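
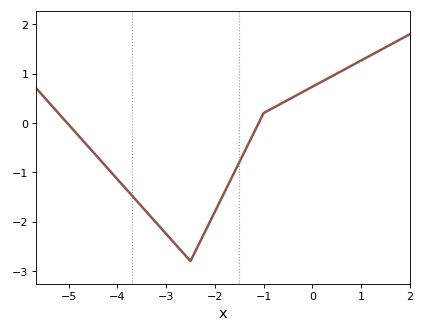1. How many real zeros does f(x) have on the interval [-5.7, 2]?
2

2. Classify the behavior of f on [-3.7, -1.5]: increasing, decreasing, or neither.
neither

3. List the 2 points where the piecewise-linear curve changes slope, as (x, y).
(-2.5, -2.8); (-1, 0.2)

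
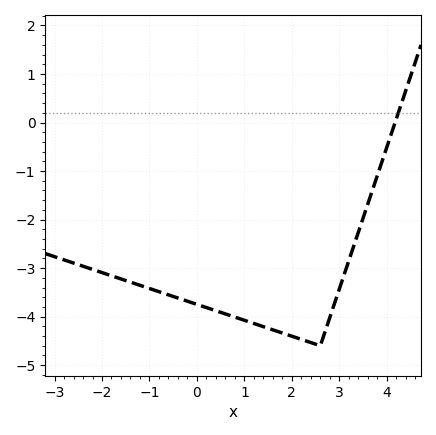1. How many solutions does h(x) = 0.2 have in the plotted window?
1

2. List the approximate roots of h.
4.17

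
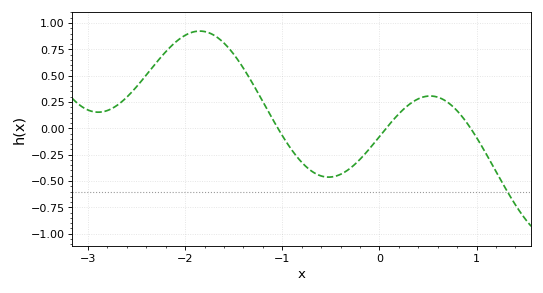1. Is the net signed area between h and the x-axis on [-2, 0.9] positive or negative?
positive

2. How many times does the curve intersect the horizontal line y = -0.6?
1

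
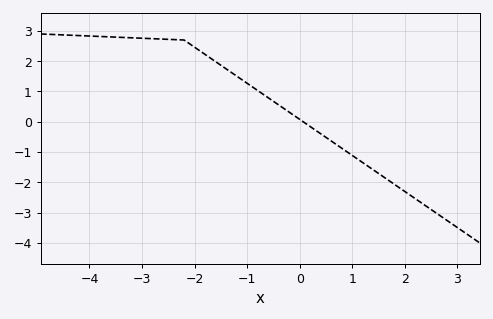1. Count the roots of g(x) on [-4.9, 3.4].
1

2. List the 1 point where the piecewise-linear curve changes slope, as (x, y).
(-2.2, 2.7)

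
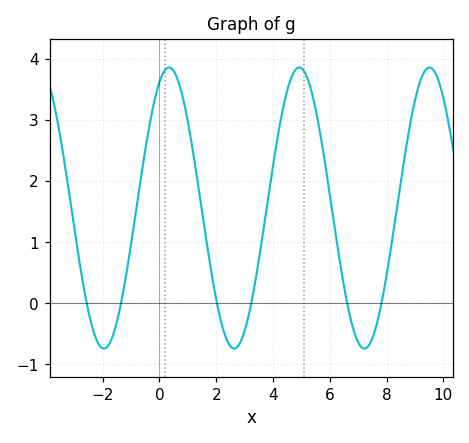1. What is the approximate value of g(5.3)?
3.56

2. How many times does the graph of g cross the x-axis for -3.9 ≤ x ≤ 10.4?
6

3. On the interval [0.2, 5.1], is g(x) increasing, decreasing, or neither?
neither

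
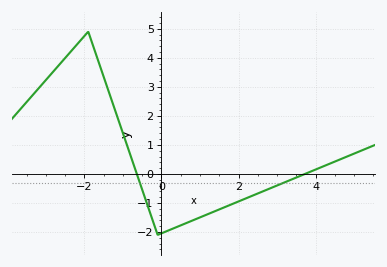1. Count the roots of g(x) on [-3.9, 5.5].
2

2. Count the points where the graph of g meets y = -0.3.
2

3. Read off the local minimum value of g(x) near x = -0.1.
-2.1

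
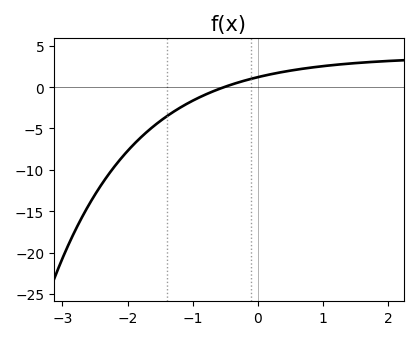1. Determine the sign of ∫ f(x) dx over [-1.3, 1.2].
positive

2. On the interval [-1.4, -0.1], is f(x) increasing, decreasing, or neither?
increasing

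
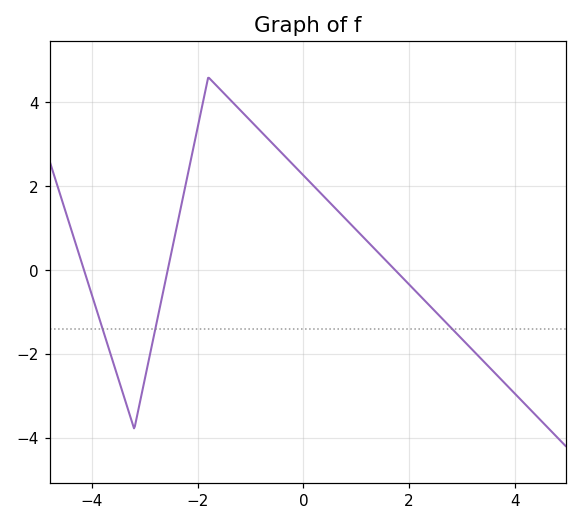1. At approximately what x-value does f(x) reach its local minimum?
-3.2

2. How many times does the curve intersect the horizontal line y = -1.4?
3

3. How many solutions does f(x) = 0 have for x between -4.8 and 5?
3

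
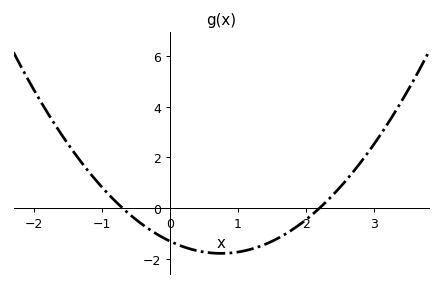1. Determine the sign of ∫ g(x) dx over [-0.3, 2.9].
negative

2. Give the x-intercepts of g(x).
-0.7, 2.2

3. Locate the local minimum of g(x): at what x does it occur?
0.8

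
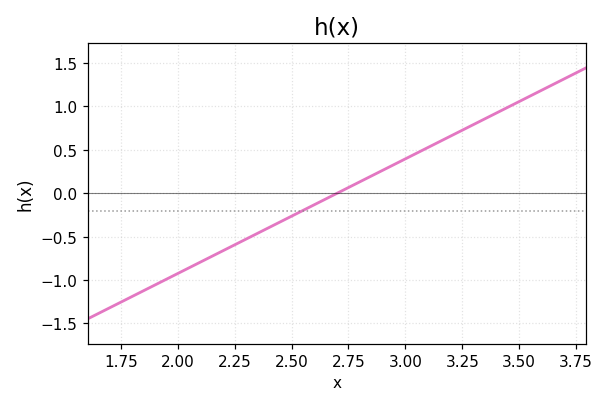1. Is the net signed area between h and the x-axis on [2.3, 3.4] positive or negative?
positive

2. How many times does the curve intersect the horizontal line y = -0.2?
1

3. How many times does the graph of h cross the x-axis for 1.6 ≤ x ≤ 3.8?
1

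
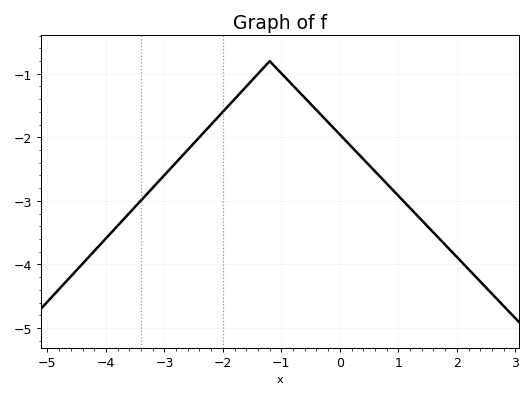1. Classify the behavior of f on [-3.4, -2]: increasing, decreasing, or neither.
increasing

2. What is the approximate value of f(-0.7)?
-1.28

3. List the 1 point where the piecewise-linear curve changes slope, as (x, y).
(-1.2, -0.8)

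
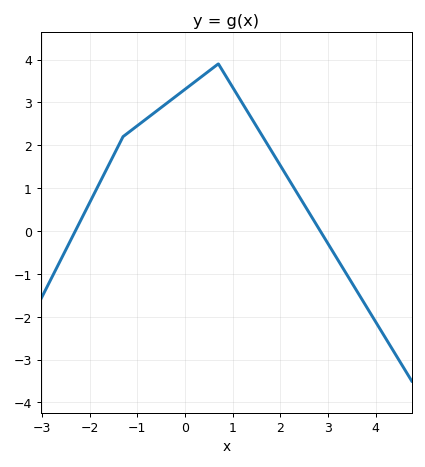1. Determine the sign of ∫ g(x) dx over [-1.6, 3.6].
positive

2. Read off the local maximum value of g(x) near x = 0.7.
3.9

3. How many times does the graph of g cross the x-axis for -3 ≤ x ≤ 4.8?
2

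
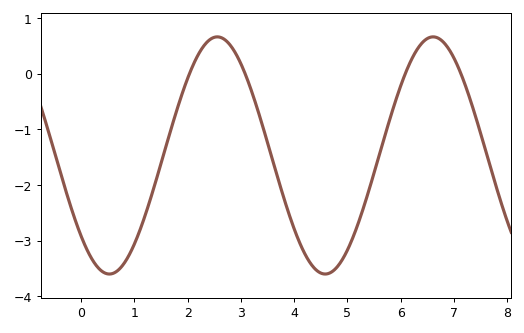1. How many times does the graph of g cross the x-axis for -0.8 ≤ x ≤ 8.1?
4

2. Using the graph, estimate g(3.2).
-0.3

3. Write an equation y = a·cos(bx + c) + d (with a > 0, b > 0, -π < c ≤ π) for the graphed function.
y = 2.13cos(1.6x + 2.3) - 1.47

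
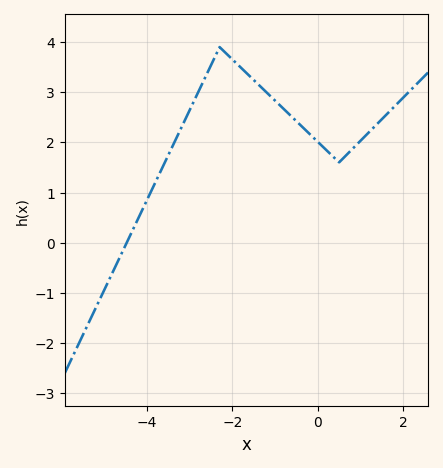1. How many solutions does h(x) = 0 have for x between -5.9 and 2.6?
1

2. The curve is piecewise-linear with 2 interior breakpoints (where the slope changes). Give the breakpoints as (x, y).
(-2.3, 3.9); (0.5, 1.6)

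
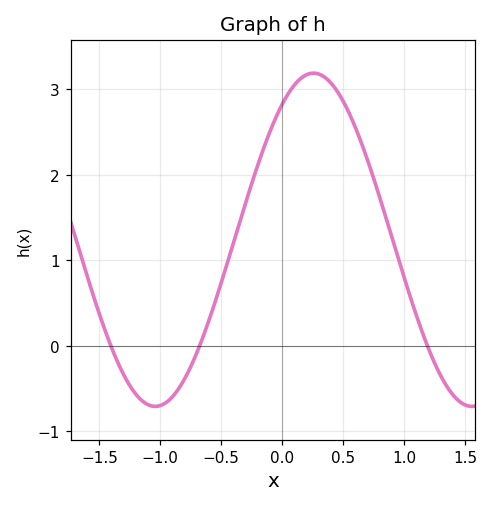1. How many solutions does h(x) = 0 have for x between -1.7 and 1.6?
3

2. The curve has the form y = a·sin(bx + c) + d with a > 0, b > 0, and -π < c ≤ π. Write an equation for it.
y = 1.95sin(2.4x + 0.95) + 1.24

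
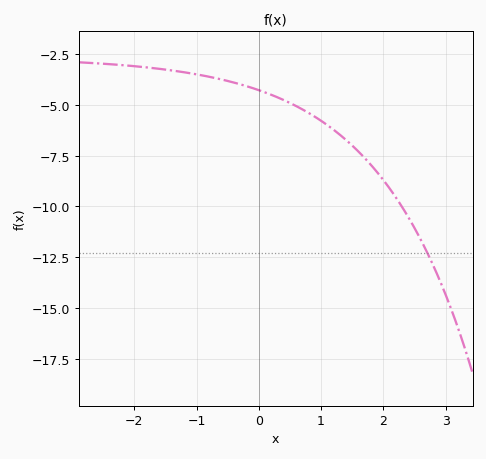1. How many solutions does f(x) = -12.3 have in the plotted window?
1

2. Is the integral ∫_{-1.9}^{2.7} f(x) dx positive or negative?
negative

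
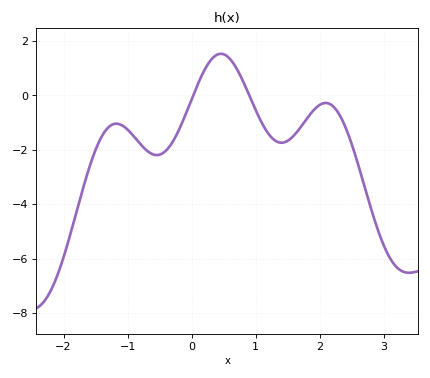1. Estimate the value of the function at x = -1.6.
-2.67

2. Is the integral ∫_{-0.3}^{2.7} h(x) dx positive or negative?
negative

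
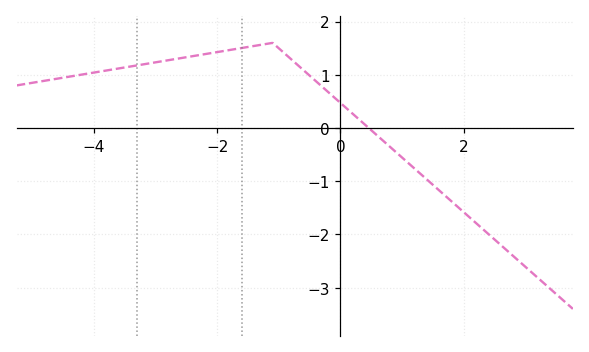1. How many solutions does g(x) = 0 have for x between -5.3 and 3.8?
1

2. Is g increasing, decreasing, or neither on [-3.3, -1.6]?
increasing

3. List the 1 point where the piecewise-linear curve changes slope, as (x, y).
(-1.1, 1.6)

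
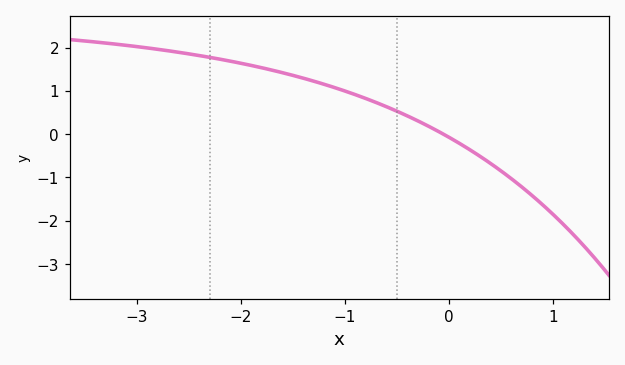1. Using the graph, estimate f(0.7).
-1.2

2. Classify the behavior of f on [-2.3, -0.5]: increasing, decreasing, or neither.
decreasing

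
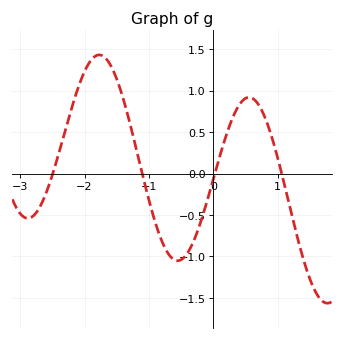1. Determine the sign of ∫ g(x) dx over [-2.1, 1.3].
positive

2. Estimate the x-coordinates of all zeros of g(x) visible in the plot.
-2.49, -1.1, 0.024, 1.06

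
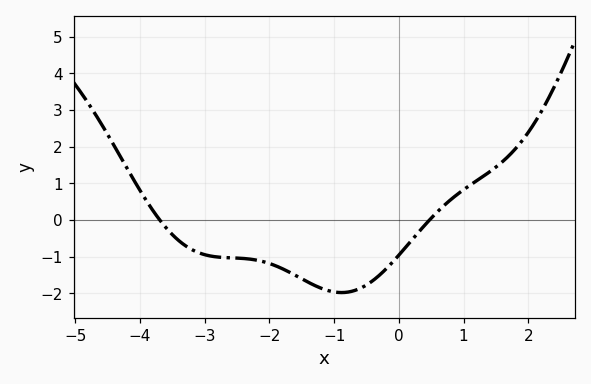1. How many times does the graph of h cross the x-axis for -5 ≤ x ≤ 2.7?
2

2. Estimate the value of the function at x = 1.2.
1.1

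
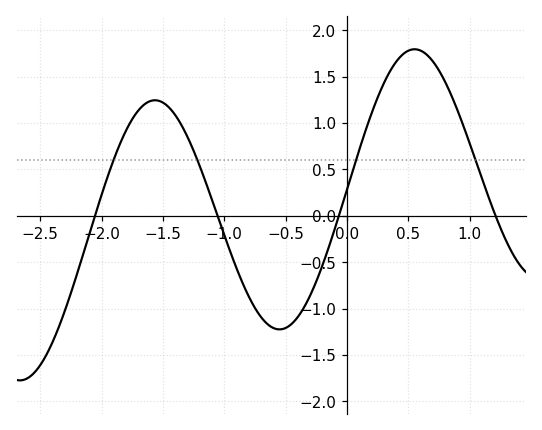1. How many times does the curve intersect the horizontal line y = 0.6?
4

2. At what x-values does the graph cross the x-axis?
-2.05, -1.05, -0.067, 1.21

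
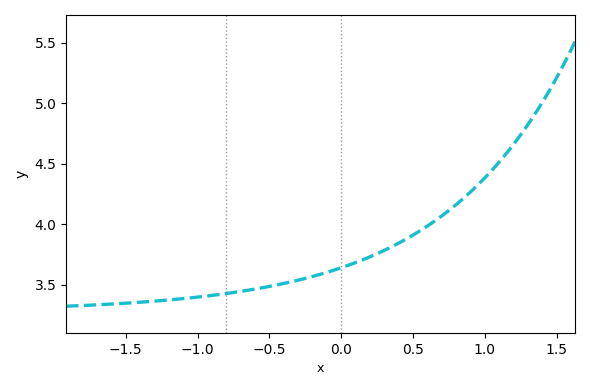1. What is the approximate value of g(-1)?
3.4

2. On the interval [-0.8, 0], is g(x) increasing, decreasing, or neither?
increasing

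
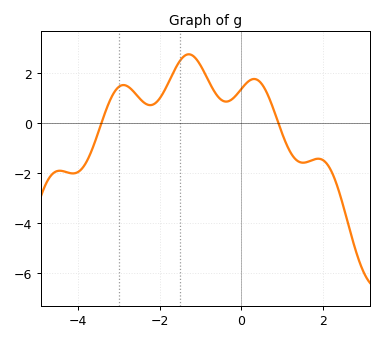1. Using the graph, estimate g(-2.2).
0.726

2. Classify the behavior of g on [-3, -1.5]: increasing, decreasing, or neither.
neither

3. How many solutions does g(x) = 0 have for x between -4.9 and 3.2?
2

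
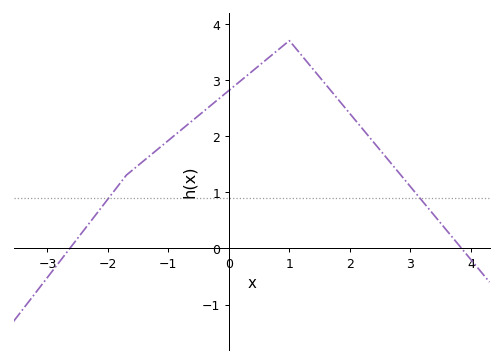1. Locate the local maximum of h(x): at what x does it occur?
1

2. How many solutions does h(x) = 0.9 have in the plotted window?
2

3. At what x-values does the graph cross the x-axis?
-2.63, 3.85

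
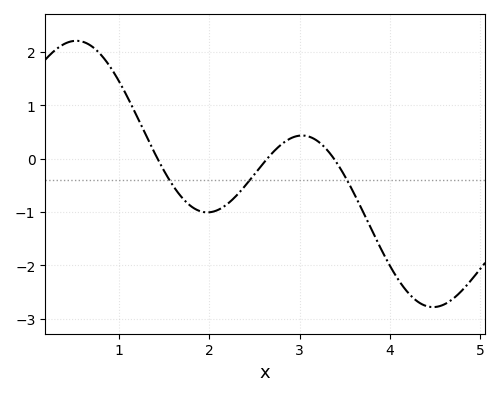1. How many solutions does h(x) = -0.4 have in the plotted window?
3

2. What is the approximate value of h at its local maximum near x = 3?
0.435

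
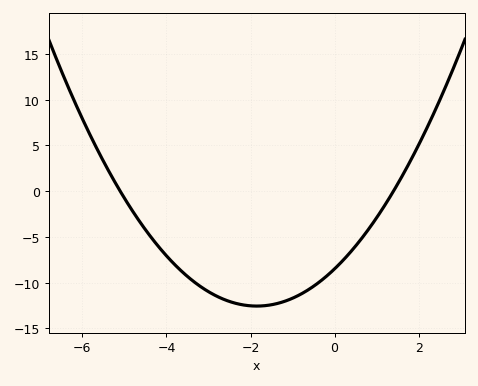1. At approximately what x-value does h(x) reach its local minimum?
-1.85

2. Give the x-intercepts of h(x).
-5.1, 1.4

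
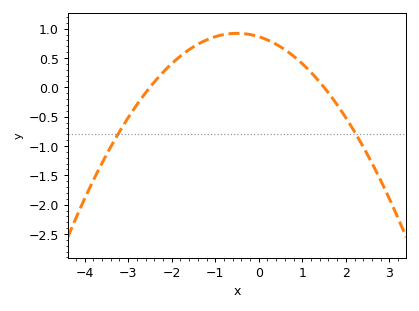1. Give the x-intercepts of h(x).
-2.5, 1.5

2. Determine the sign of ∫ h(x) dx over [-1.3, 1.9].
positive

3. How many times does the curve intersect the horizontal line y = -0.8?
2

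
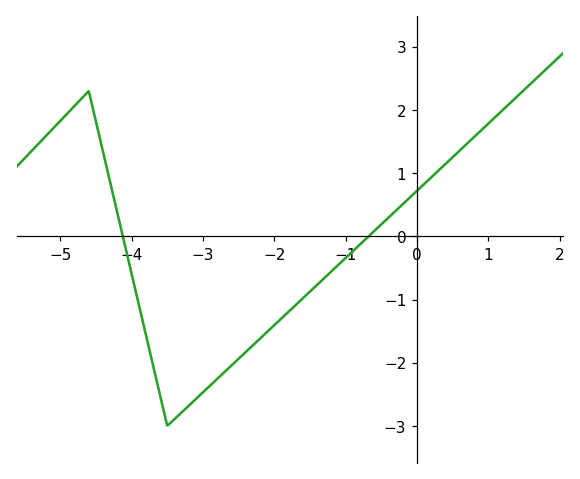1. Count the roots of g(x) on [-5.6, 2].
2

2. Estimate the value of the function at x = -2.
-1.41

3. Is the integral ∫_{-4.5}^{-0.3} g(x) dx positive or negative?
negative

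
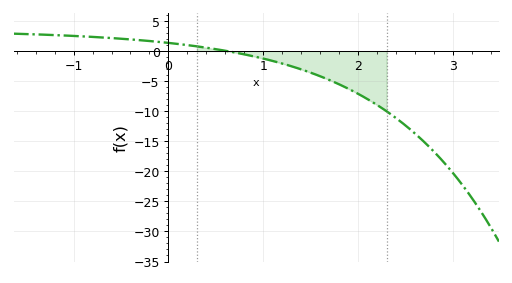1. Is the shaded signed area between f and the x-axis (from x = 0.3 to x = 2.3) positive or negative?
negative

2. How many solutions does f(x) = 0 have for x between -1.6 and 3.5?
1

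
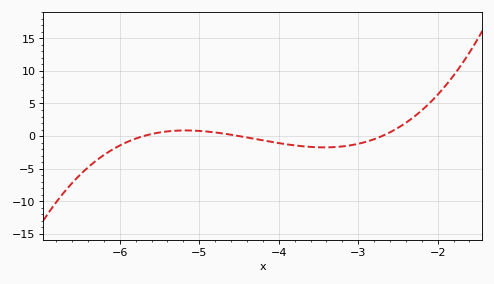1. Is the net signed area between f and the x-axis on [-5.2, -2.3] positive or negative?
negative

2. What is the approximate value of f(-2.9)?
-1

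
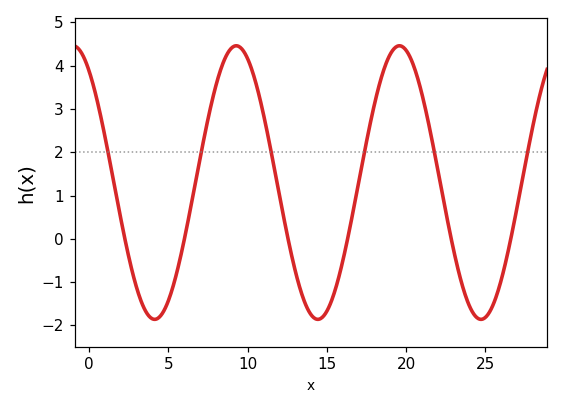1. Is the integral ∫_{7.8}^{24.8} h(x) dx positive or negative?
positive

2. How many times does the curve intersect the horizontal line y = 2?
6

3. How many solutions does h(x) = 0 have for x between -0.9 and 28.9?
6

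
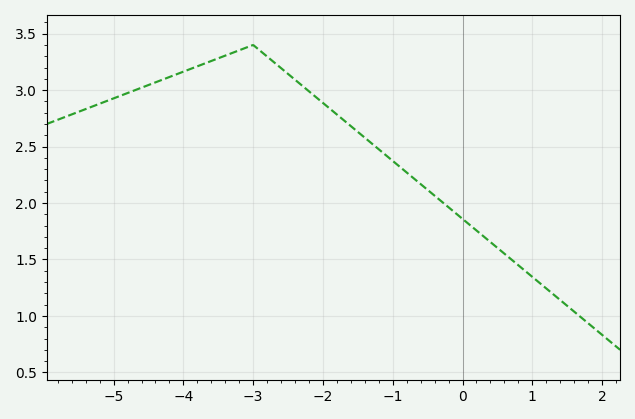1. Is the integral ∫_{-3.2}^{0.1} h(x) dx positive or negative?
positive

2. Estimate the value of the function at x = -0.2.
1.96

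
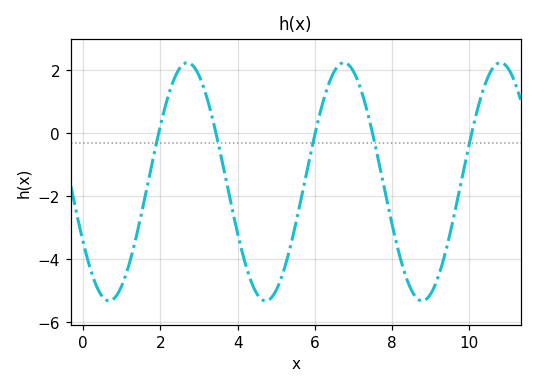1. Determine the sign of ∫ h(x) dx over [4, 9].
negative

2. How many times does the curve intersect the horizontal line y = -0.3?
5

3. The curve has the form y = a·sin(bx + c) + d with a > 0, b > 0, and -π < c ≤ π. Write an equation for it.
y = 3.78sin(1.6x - 2.6) - 1.54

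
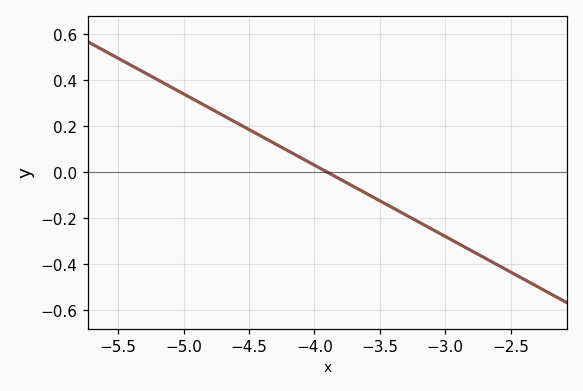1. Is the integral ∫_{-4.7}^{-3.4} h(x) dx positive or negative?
positive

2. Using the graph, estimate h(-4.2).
0.1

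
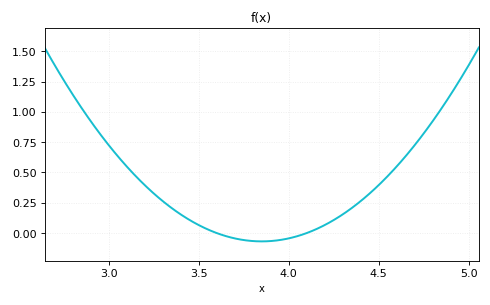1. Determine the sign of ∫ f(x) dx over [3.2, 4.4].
positive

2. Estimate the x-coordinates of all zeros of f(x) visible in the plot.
3.6, 4.1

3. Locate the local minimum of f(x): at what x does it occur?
3.85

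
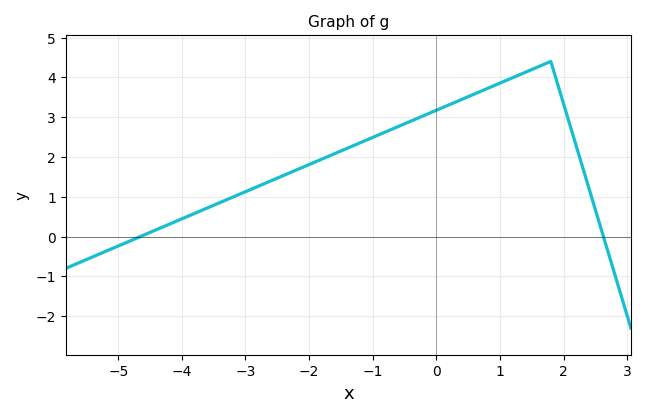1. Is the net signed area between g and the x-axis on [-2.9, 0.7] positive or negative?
positive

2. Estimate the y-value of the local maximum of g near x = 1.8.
4.4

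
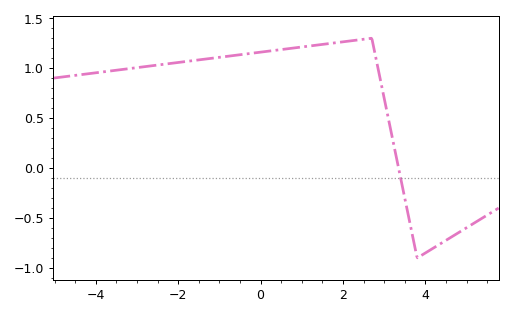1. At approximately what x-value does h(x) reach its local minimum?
3.8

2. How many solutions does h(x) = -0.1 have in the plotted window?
1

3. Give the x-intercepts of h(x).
3.4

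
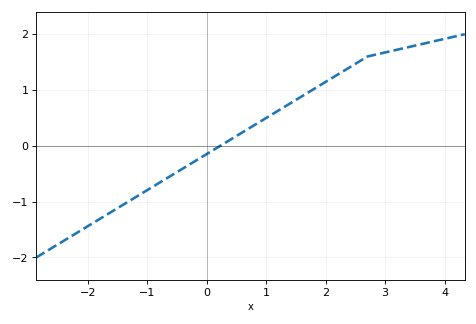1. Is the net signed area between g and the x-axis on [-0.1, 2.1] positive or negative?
positive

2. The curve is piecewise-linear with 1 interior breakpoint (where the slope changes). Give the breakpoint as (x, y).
(2.7, 1.6)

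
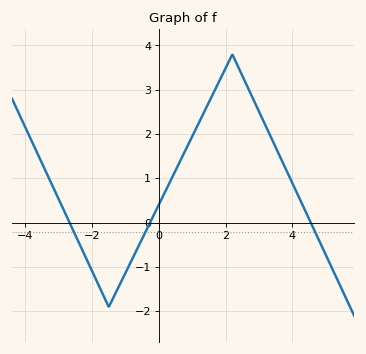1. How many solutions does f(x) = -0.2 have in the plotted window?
3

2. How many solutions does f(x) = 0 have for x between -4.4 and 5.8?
3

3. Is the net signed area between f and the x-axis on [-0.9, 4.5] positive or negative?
positive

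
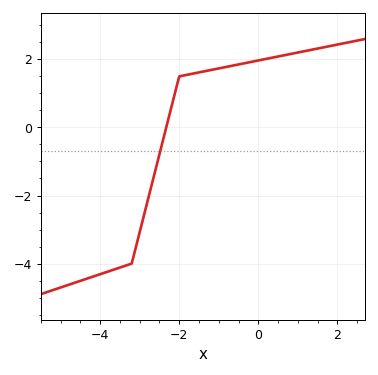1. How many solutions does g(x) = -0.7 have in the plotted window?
1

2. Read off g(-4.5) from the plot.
-4.5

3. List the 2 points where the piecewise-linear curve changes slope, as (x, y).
(-3.2, -4); (-2, 1.5)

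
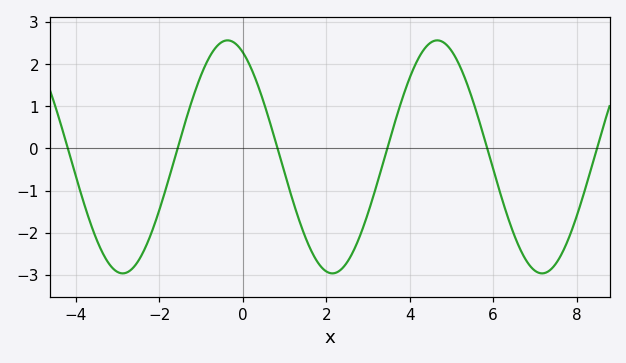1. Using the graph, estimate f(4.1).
1.9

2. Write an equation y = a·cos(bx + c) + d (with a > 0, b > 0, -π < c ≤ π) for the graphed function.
y = 2.77cos(1.2x + 0.46) - 0.2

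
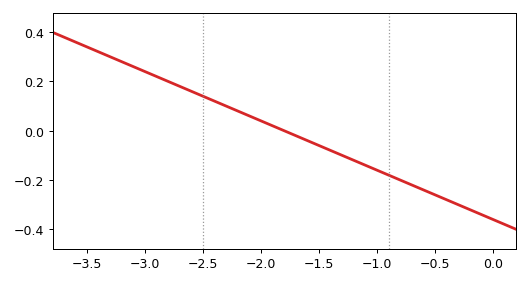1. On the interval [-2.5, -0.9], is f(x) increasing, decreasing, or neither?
decreasing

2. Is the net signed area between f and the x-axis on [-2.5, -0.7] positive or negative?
negative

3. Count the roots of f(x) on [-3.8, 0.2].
1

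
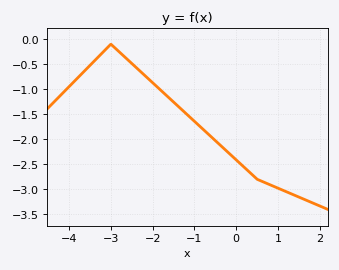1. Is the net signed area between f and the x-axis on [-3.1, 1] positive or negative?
negative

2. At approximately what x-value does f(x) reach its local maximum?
-3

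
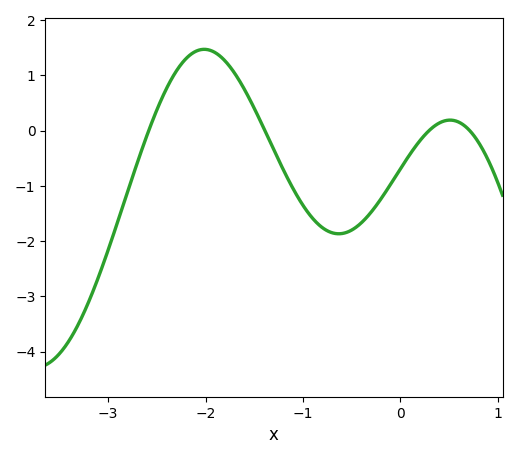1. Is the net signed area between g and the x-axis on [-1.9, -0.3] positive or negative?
negative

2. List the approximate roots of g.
-2.6, -1.4, 0.3, 0.7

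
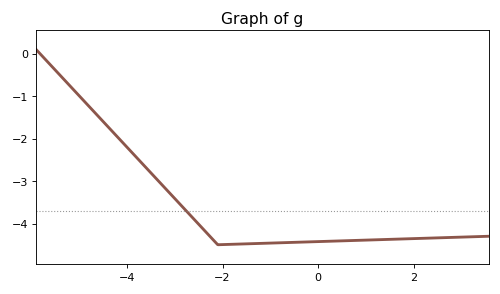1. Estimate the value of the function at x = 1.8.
-4.4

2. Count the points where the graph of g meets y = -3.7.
1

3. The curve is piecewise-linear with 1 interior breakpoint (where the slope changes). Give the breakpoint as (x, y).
(-2.1, -4.5)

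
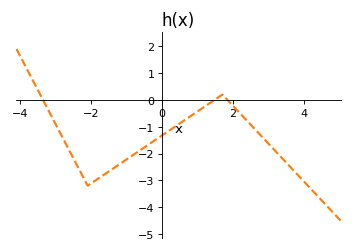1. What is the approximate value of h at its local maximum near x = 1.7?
0.2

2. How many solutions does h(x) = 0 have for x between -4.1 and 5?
3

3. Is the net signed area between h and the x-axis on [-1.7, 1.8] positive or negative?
negative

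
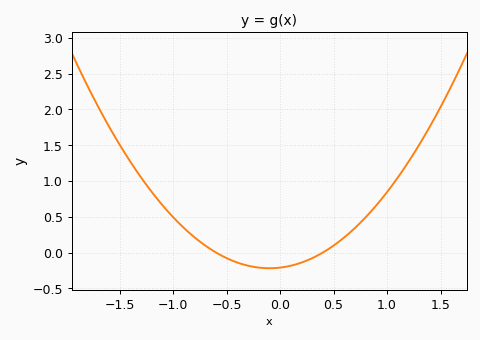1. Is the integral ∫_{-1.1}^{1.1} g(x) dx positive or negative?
positive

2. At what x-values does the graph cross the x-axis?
-0.6, 0.4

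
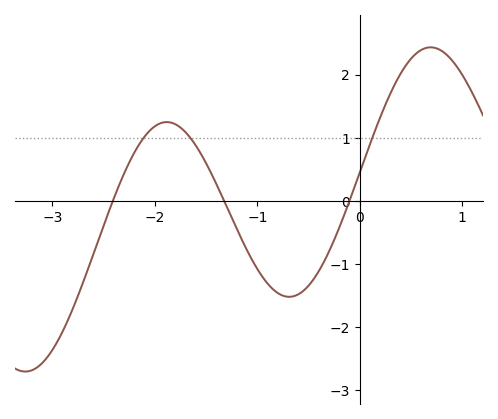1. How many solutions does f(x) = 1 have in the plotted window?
3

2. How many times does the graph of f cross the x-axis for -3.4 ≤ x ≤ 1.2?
3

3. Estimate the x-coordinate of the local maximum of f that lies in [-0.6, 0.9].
0.691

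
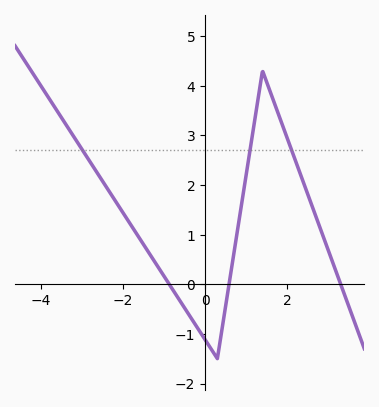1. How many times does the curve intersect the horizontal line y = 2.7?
3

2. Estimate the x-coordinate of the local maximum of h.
1.4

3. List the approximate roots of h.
-0.8, 0.6, 3.4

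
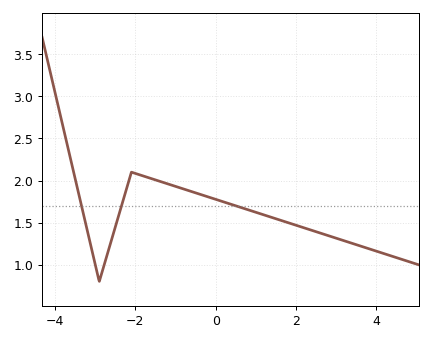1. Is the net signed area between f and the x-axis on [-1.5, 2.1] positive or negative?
positive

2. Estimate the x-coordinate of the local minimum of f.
-3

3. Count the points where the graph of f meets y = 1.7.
3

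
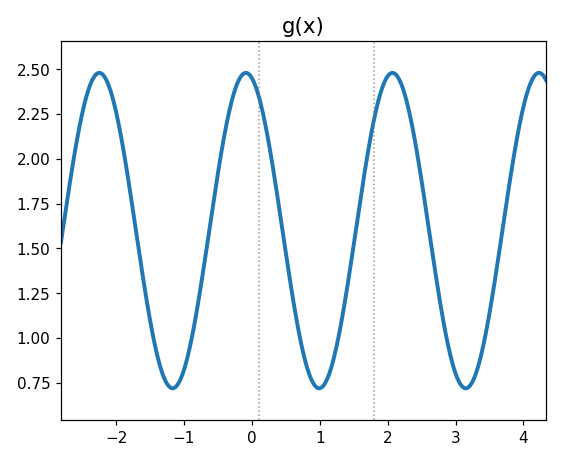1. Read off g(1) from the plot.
0.7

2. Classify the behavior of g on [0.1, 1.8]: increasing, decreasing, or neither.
neither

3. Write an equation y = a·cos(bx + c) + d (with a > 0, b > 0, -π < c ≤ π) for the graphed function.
y = 0.88cos(2.9x + 0.26) + 1.6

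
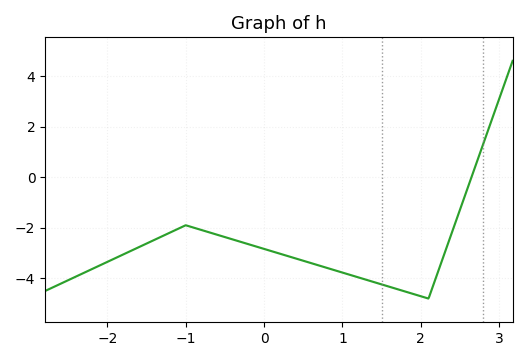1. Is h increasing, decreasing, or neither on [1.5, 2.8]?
neither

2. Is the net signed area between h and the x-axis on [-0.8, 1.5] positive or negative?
negative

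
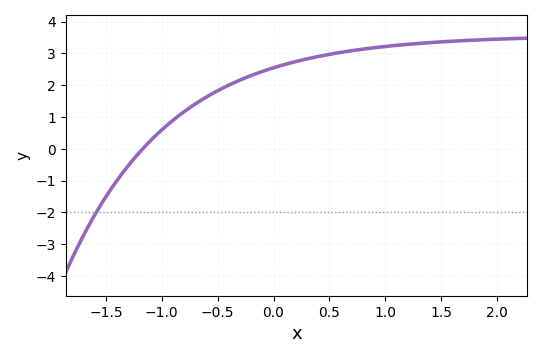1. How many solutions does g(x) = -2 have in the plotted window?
1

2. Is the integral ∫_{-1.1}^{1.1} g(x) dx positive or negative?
positive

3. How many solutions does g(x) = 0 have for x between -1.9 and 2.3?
1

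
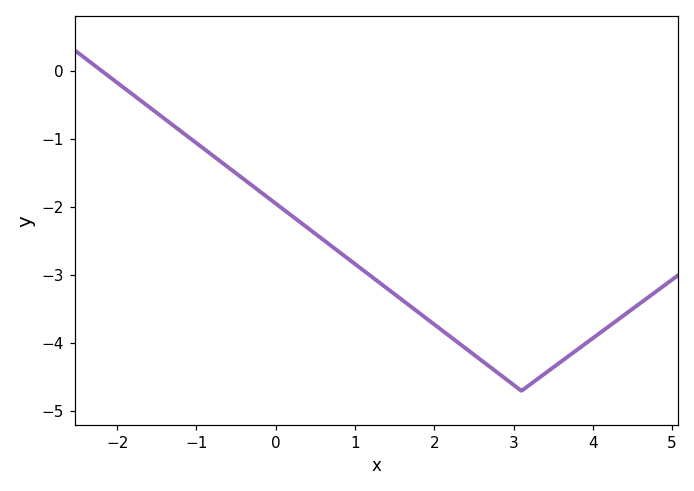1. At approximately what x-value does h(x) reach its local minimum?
3.1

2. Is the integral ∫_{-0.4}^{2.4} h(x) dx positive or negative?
negative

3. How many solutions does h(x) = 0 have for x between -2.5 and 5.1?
1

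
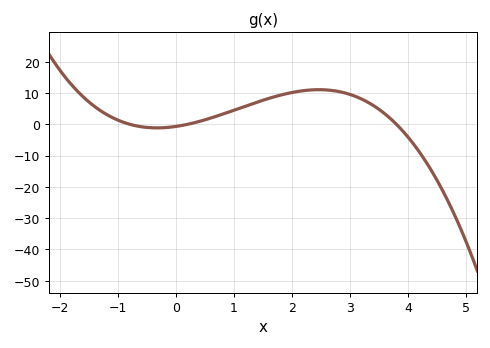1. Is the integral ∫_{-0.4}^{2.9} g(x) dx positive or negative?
positive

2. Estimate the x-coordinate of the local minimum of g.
-0.33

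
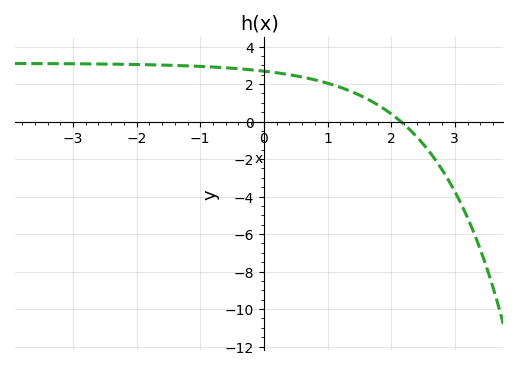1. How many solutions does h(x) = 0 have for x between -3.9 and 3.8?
1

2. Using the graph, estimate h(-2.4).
3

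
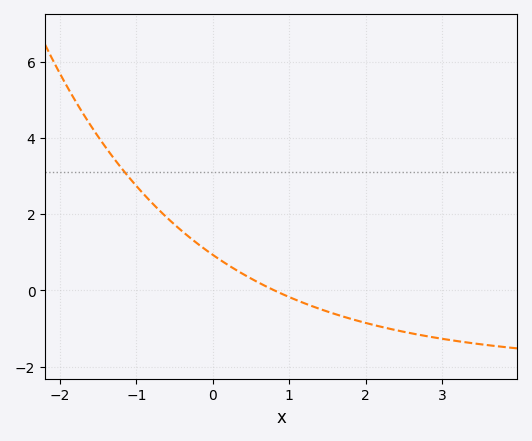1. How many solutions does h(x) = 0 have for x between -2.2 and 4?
1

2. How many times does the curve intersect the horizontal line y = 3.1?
1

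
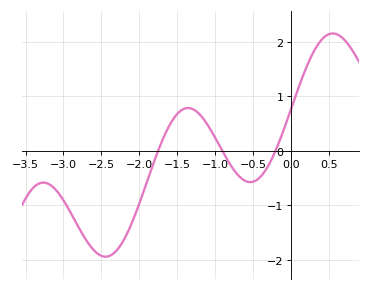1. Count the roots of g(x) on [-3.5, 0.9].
3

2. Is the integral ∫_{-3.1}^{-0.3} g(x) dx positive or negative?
negative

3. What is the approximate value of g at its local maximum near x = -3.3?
-0.583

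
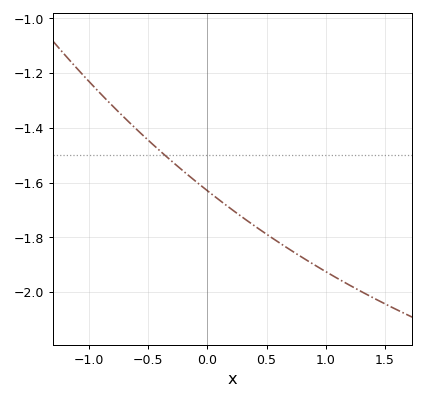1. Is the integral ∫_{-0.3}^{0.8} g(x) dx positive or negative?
negative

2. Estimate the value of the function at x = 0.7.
-1.85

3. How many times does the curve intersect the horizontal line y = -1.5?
1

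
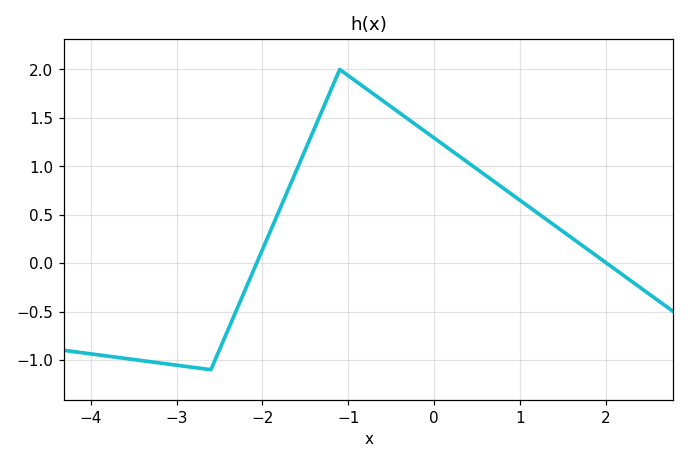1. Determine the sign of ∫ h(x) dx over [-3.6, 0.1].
positive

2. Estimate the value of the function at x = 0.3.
1.1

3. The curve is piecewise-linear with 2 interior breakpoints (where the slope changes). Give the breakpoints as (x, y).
(-2.6, -1.1); (-1.1, 2)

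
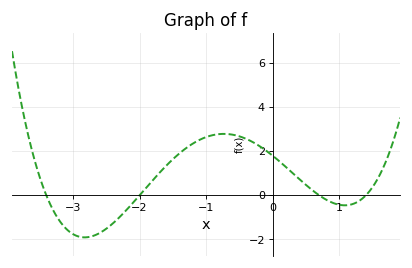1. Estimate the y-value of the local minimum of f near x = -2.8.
-1.91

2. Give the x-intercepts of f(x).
-3.4, -2, 0.7, 1.4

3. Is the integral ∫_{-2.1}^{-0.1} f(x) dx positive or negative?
positive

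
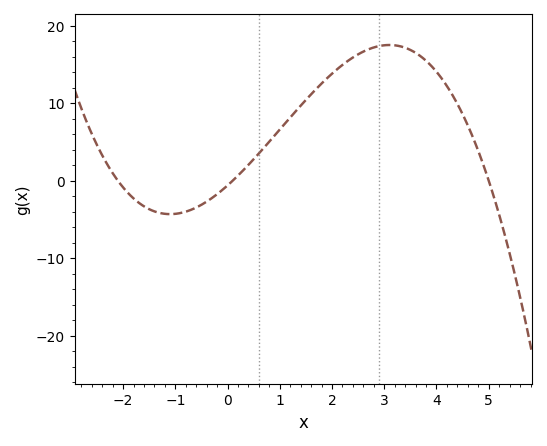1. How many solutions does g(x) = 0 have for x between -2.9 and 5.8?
3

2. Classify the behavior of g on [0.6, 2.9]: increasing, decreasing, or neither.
increasing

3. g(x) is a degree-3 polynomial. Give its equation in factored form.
y = -0.59(x + 2.1)(x - 0.1)(x - 5)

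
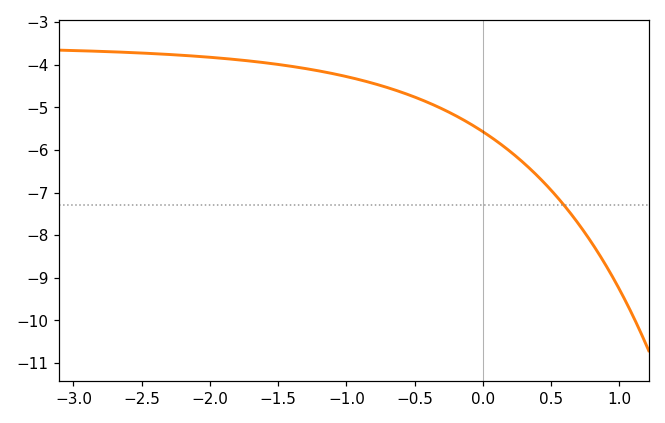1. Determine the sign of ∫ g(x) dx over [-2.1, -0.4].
negative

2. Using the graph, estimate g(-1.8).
-3.9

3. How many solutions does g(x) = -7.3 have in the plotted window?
1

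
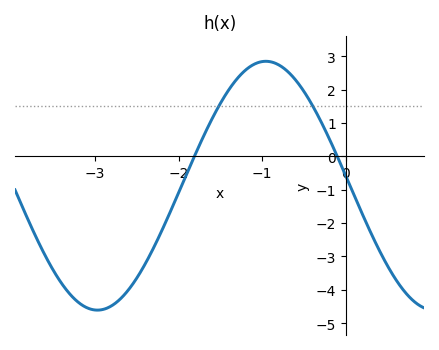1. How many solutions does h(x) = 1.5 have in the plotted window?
2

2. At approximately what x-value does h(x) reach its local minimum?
-2.97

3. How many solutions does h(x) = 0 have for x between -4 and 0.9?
2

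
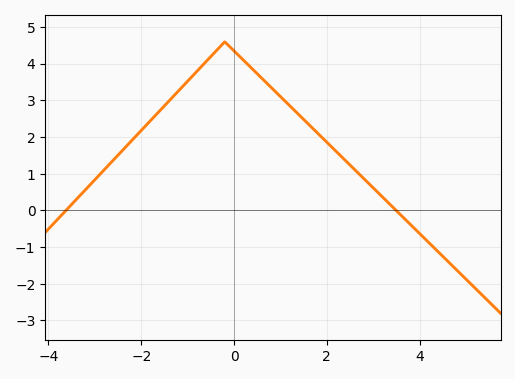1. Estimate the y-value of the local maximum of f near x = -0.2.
4.6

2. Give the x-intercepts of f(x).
-3.6, 3.4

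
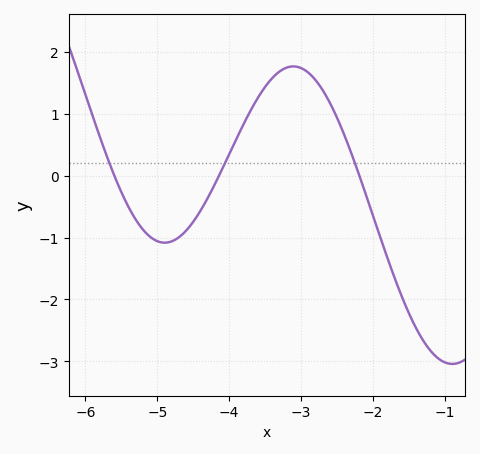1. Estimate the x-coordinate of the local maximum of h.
-3.1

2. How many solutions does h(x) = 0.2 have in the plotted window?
3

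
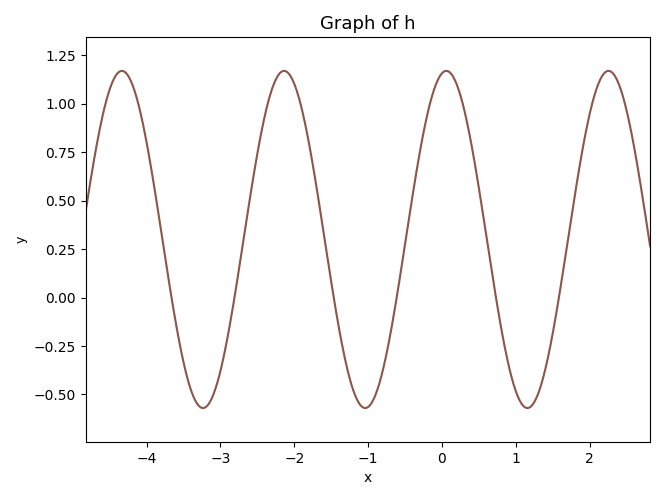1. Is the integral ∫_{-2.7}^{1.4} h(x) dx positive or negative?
positive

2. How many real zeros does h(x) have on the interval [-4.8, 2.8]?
6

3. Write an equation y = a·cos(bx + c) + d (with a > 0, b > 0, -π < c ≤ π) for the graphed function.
y = 0.87cos(2.86x - 0.17) + 0.3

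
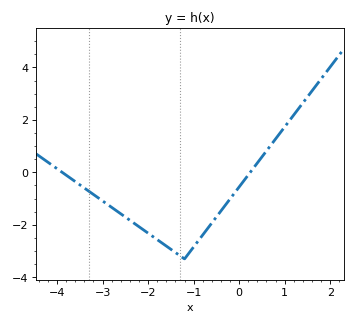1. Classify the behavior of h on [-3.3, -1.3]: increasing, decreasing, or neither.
decreasing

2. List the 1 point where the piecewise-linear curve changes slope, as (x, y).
(-1.2, -3.3)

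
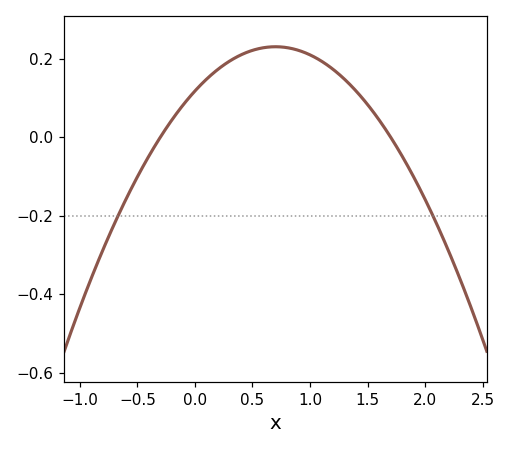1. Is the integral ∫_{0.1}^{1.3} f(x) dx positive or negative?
positive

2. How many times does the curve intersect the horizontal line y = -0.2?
2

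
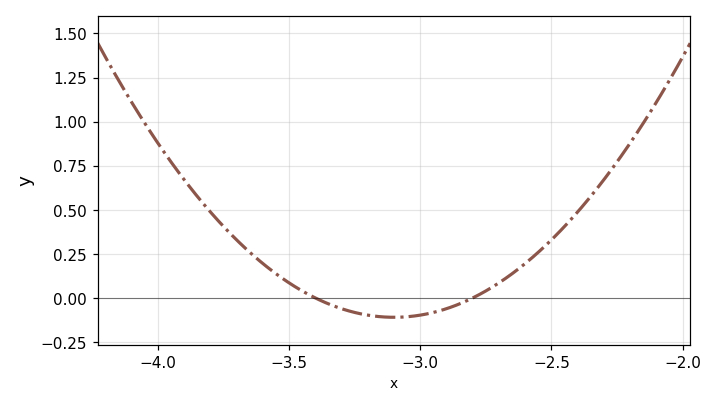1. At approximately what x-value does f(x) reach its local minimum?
-3.1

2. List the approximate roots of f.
-3.4, -2.8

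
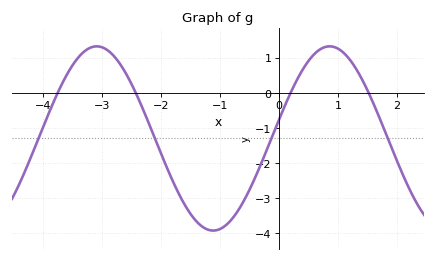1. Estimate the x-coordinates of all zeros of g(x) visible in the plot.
-3.8, -2.4, 0.2, 1.5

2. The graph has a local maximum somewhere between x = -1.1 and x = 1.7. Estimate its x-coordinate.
0.9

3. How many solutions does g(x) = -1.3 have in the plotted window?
4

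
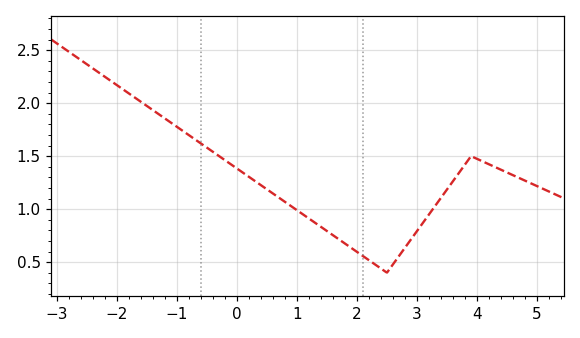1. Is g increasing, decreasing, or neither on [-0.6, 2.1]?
decreasing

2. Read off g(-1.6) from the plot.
2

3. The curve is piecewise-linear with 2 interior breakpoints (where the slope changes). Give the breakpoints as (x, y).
(2.5, 0.4); (3.9, 1.5)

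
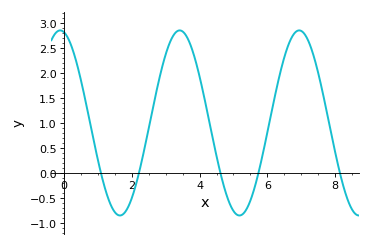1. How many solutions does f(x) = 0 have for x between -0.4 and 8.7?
5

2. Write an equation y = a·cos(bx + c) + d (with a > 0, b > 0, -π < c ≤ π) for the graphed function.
y = 1.85cos(1.8x + 0.21) + 1.01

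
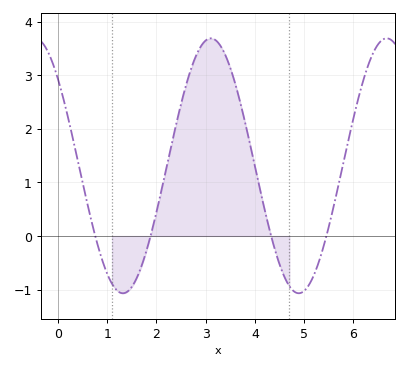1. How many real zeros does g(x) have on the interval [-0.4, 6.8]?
4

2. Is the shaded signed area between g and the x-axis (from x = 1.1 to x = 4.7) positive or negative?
positive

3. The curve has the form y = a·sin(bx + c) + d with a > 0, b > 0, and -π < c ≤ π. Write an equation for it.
y = 2.38sin(1.76x + 2.39) + 1.31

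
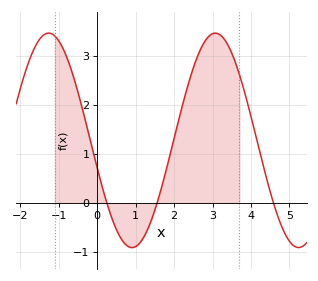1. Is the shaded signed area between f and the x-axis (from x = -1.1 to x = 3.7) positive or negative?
positive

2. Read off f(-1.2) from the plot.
3.5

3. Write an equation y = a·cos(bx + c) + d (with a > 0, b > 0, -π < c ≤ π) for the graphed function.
y = 2.19cos(1.4x + 1.8) + 1.28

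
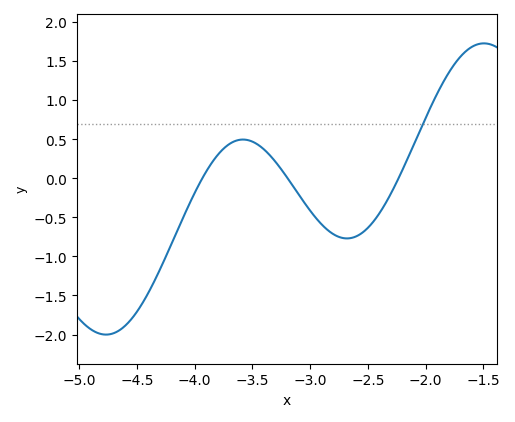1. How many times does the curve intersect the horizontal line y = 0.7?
1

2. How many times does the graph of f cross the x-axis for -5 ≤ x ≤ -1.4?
3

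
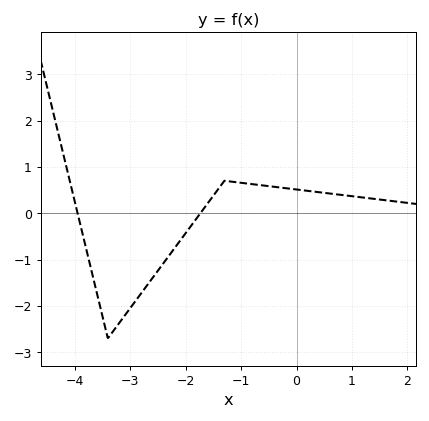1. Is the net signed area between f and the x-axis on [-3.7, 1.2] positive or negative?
negative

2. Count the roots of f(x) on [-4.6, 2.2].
2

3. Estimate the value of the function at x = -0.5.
0.584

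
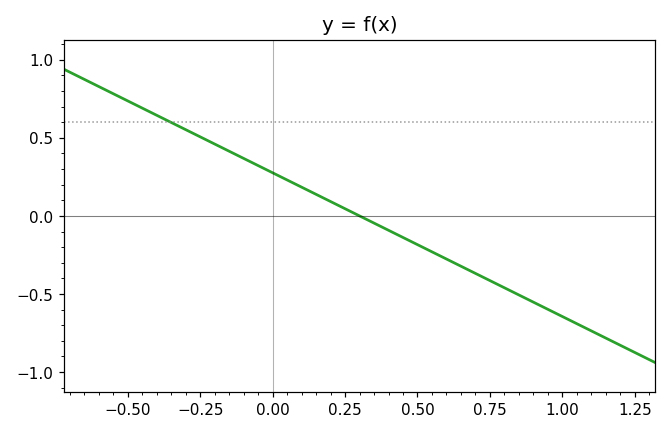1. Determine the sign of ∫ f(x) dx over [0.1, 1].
negative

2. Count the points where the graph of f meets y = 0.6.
1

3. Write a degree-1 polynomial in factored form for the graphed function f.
y = -0.92(x - 0.3)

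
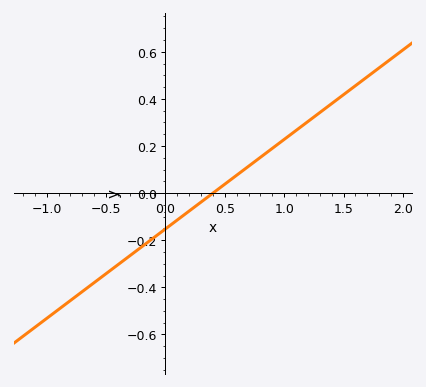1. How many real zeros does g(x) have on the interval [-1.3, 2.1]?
1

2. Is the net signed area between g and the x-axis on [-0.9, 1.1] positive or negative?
negative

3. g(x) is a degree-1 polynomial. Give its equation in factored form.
y = 0.38(x - 0.4)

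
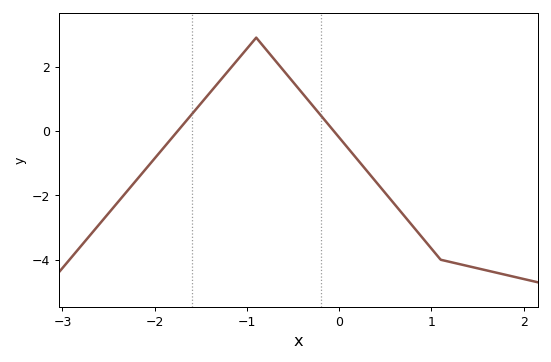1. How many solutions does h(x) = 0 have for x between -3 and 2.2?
2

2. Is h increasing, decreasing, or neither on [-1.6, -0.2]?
neither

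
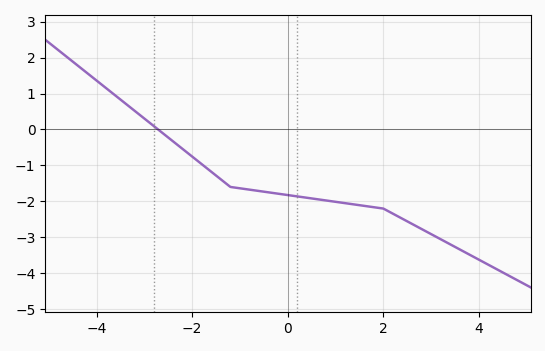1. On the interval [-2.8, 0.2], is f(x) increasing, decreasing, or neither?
decreasing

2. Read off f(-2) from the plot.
-0.754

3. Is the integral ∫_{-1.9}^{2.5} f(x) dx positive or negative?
negative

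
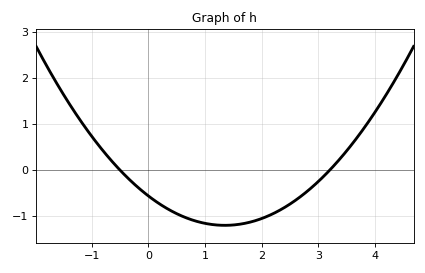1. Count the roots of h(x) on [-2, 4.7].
2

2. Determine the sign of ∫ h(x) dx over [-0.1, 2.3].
negative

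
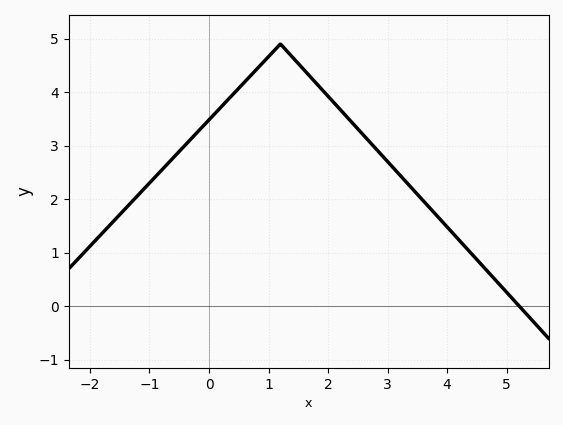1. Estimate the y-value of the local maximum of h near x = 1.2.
4.9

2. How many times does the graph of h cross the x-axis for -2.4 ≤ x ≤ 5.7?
1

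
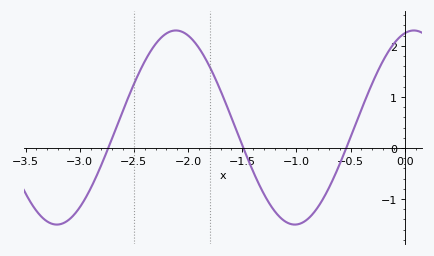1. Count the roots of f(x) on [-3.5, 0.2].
3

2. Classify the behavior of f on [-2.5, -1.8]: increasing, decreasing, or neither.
neither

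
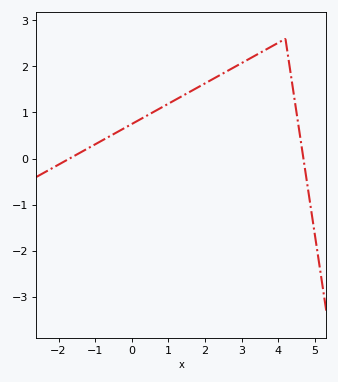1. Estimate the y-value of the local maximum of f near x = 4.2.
2.6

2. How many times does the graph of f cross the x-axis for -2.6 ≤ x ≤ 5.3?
2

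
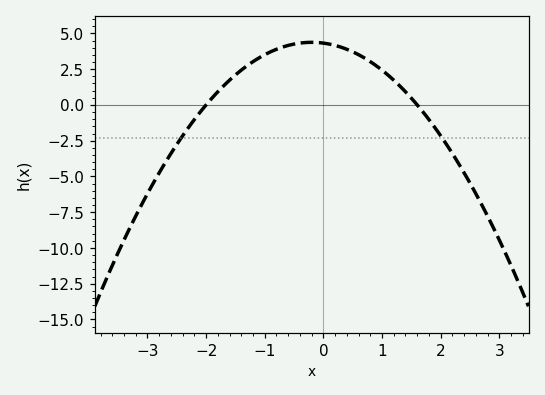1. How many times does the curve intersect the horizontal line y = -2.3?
2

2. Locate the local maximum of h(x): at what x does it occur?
-0.2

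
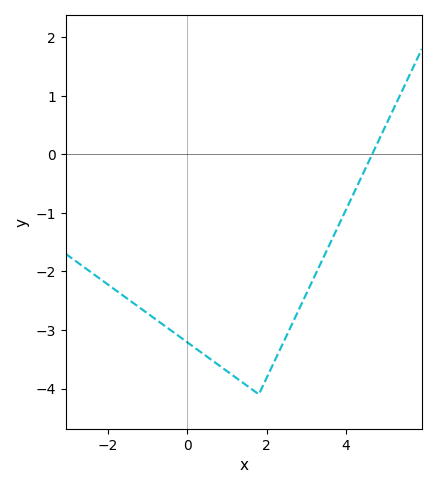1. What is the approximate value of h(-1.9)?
-2.3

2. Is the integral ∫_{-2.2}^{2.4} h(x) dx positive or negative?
negative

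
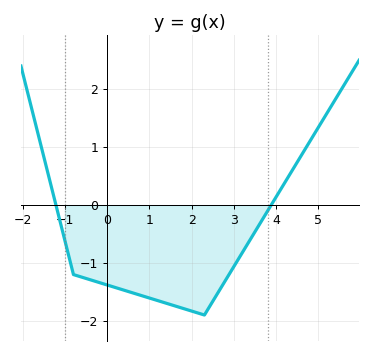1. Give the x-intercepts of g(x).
-1.21, 3.88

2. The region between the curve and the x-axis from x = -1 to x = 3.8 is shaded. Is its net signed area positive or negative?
negative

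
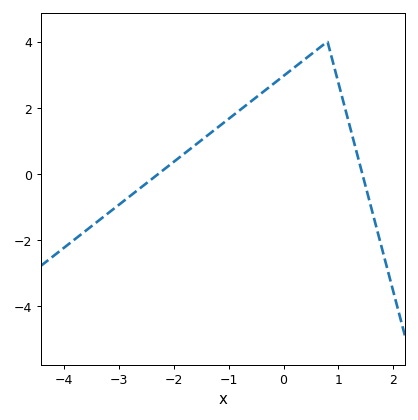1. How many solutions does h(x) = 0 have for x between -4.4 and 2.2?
2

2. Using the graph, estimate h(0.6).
3.8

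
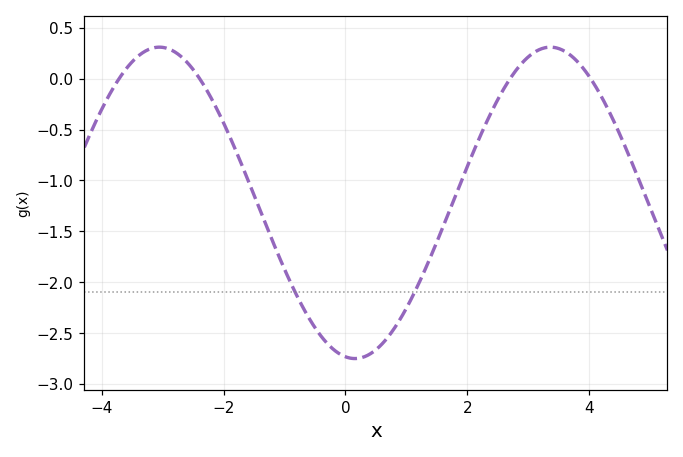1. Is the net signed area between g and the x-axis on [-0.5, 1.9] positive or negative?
negative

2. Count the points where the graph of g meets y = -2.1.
2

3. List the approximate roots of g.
-3.8, -2.4, 2.6, 4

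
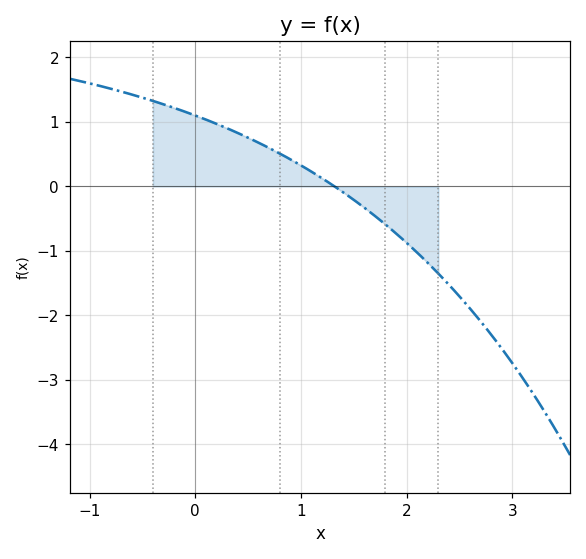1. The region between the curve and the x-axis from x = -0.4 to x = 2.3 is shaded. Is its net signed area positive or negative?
positive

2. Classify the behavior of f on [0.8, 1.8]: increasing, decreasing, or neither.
decreasing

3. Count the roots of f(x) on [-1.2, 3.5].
1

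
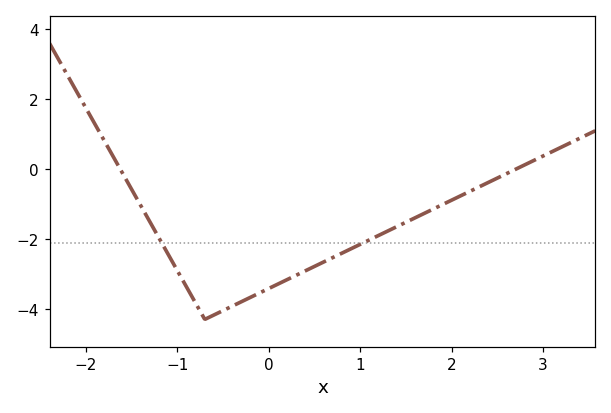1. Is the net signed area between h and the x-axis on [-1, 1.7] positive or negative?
negative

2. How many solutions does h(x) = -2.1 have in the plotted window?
2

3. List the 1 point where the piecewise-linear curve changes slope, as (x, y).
(-0.7, -4.3)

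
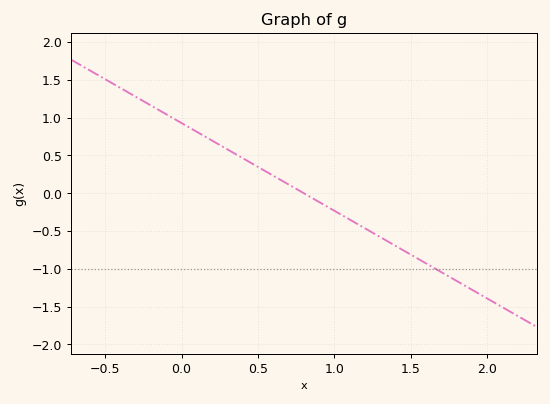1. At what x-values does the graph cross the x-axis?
0.8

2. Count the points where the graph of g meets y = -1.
1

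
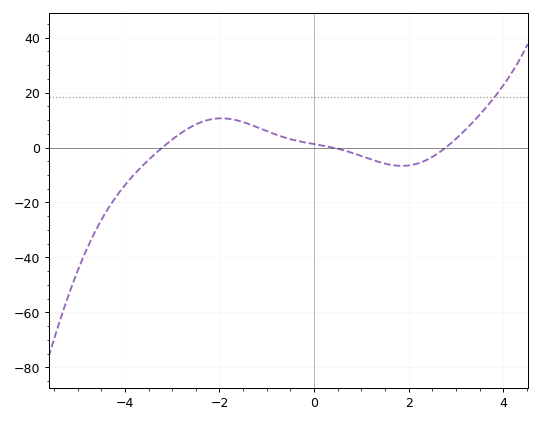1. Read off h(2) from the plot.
-6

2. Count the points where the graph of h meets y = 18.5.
1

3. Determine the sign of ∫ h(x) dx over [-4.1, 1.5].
positive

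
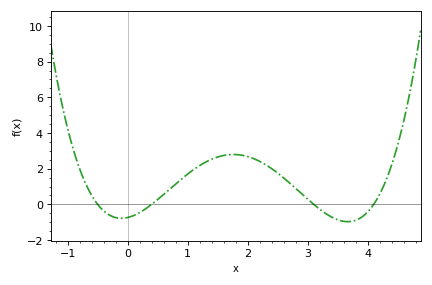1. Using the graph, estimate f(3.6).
-0.951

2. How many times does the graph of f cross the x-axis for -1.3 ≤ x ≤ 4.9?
4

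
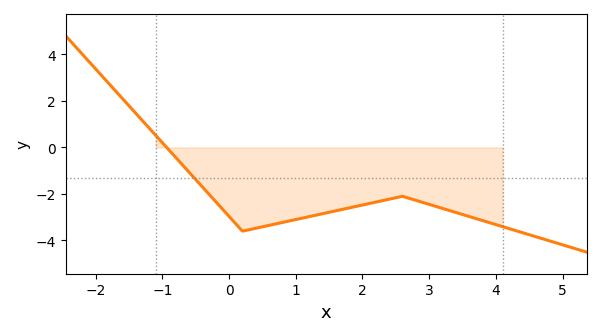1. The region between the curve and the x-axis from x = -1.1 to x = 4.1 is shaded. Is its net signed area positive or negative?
negative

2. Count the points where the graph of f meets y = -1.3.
1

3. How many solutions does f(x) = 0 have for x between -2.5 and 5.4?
1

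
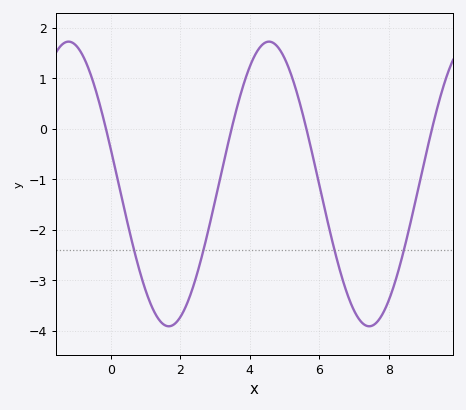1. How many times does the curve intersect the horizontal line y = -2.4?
4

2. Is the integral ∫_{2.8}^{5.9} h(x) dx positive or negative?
positive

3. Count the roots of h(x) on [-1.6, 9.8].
4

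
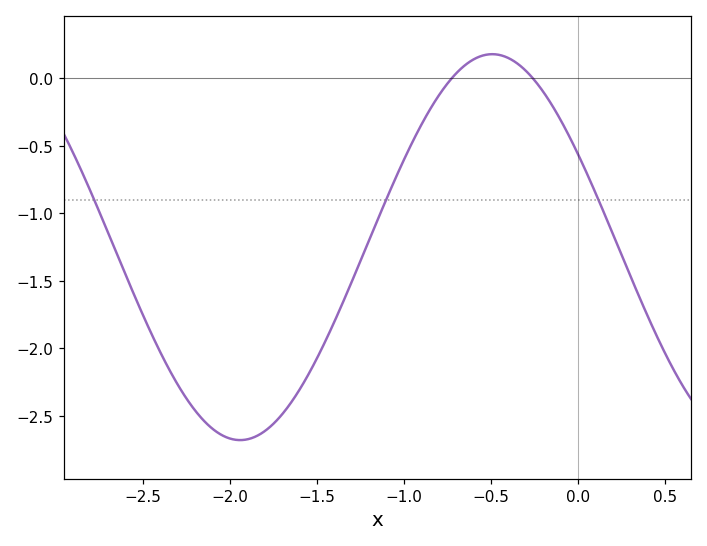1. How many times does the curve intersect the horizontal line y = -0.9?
3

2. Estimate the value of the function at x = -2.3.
-2.25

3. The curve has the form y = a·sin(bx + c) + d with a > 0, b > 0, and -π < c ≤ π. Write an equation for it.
y = 1.43sin(2.2x + 2.6) - 1.25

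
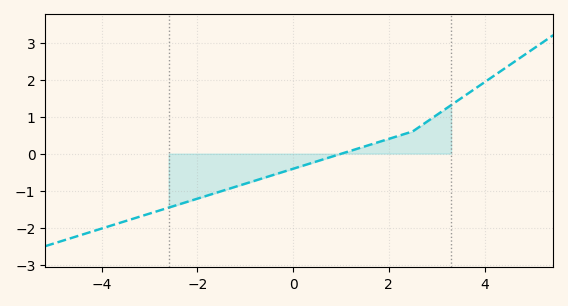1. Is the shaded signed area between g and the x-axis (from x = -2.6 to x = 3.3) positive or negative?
negative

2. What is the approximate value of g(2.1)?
0.4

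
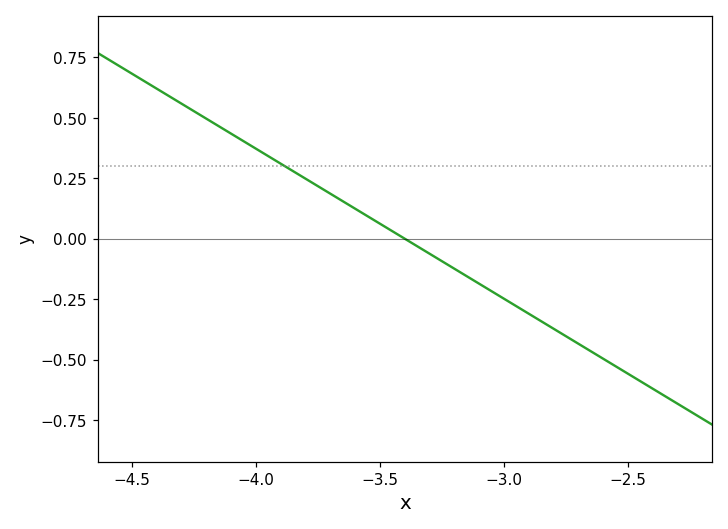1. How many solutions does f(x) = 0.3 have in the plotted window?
1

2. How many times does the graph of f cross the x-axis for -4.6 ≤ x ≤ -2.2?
1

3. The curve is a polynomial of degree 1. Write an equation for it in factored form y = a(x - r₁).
y = -0.62(x + 3.4)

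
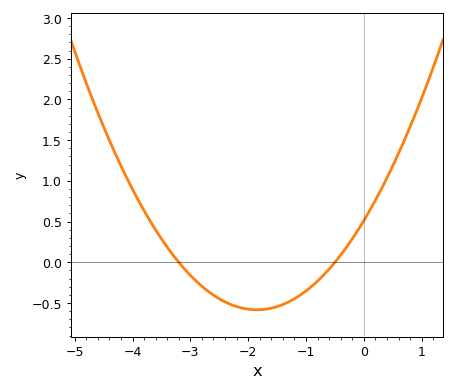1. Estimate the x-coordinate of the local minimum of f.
-1.8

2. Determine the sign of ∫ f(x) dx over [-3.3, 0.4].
negative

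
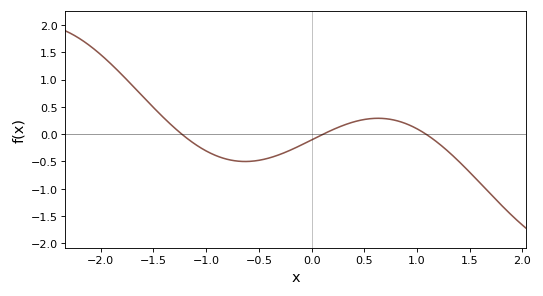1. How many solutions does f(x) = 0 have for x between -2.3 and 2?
3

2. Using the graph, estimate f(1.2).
-0.15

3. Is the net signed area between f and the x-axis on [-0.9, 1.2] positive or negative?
negative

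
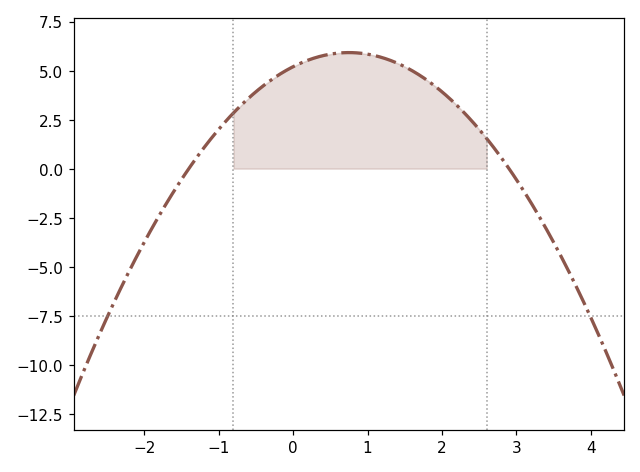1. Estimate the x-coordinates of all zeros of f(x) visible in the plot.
-1.4, 2.9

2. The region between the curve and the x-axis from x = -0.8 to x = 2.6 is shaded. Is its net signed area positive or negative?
positive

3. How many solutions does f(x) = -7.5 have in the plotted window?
2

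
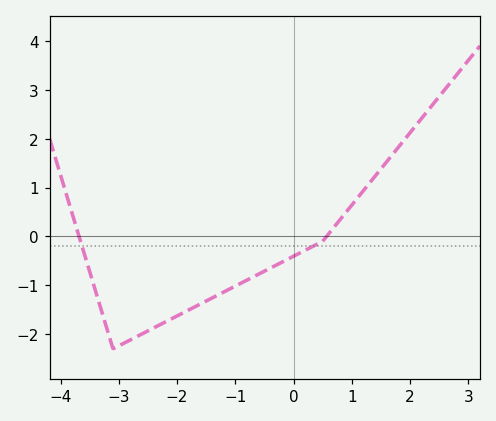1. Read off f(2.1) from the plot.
2.3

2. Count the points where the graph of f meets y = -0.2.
2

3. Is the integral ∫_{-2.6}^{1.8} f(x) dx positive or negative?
negative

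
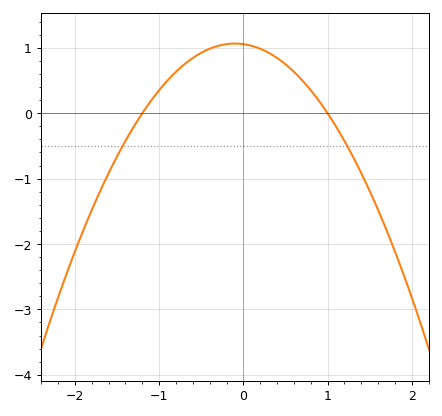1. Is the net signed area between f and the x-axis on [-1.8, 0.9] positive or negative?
positive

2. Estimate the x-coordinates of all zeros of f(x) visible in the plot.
-1.2, 1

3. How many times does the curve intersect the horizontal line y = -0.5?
2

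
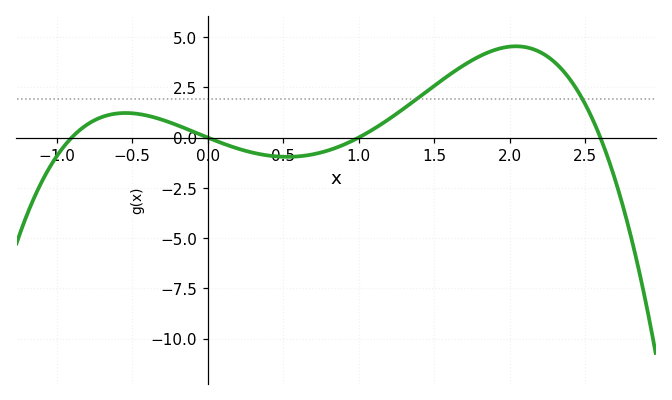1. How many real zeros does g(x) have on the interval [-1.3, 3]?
4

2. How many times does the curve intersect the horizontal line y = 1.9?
2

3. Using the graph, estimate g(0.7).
-0.8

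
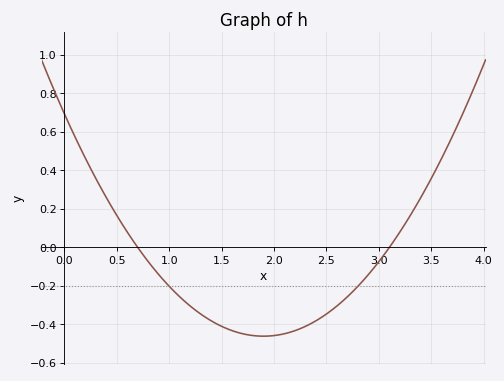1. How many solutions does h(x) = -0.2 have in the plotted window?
2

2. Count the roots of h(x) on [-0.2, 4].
2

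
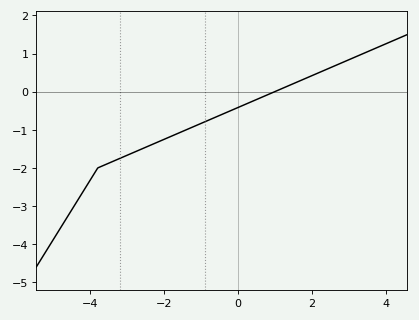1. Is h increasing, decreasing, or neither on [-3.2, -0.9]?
increasing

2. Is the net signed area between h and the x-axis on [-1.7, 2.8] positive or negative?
negative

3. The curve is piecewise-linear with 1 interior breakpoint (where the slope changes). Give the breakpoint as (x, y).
(-3.8, -2)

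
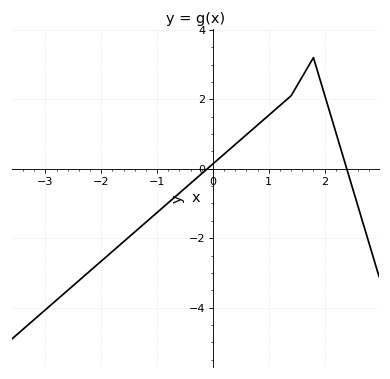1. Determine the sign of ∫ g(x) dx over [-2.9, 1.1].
negative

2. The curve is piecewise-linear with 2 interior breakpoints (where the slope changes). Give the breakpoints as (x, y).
(1.4, 2.1); (1.8, 3.2)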